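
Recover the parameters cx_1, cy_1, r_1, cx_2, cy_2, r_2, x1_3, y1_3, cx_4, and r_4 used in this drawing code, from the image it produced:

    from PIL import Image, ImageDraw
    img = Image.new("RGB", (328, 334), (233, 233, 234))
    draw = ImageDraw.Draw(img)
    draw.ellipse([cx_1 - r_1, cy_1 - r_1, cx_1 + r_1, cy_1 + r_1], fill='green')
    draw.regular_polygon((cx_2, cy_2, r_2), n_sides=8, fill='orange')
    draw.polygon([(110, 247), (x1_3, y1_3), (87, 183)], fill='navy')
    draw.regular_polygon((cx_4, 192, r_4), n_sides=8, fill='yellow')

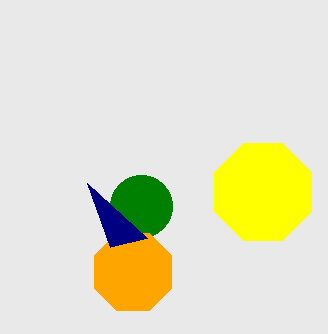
cx_1 = 141, cy_1 = 206, r_1 = 31, cx_2 = 133, cy_2 = 272, r_2 = 42, x1_3 = 147, y1_3 = 238, cx_4 = 263, r_4 = 52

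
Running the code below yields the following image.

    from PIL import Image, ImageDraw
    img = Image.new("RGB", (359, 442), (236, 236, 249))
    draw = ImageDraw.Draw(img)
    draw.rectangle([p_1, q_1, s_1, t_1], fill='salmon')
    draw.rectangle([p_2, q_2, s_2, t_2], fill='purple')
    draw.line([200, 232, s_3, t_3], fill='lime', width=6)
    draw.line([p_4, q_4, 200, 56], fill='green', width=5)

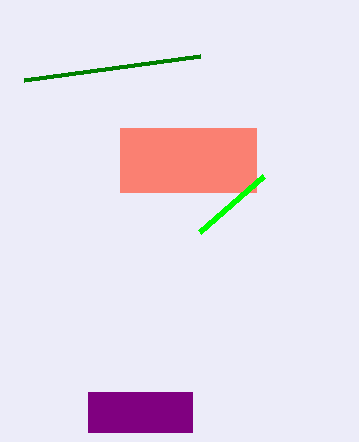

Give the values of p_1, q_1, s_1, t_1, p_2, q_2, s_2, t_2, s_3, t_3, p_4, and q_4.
p_1 = 120; q_1 = 128; s_1 = 256; t_1 = 192; p_2 = 88; q_2 = 392; s_2 = 192; t_2 = 432; s_3 = 264; t_3 = 176; p_4 = 24; q_4 = 80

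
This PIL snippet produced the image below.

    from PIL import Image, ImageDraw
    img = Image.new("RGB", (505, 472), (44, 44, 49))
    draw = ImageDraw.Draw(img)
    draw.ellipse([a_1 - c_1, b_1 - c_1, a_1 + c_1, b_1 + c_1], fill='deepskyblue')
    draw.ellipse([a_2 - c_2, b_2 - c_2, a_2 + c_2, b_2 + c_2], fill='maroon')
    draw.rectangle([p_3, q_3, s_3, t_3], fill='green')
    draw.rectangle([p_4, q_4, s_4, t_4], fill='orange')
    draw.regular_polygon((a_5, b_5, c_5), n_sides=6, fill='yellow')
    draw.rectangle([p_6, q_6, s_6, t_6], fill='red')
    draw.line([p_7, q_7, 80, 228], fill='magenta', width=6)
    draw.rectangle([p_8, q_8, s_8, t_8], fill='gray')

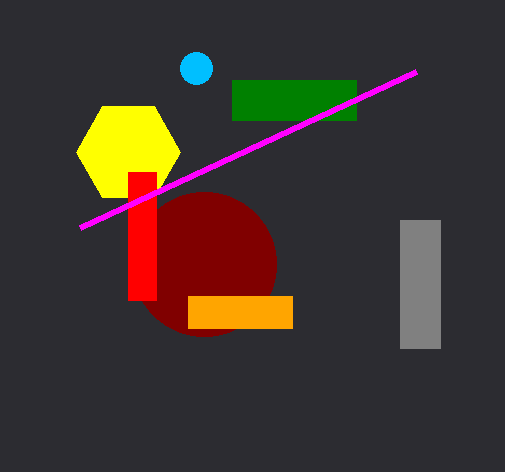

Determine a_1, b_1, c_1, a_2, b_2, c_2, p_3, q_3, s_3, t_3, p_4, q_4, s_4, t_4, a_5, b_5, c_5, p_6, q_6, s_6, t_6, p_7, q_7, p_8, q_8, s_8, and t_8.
a_1 = 196, b_1 = 68, c_1 = 16, a_2 = 204, b_2 = 264, c_2 = 72, p_3 = 232, q_3 = 80, s_3 = 356, t_3 = 120, p_4 = 188, q_4 = 296, s_4 = 292, t_4 = 328, a_5 = 128, b_5 = 152, c_5 = 52, p_6 = 128, q_6 = 172, s_6 = 156, t_6 = 300, p_7 = 416, q_7 = 72, p_8 = 400, q_8 = 220, s_8 = 440, t_8 = 348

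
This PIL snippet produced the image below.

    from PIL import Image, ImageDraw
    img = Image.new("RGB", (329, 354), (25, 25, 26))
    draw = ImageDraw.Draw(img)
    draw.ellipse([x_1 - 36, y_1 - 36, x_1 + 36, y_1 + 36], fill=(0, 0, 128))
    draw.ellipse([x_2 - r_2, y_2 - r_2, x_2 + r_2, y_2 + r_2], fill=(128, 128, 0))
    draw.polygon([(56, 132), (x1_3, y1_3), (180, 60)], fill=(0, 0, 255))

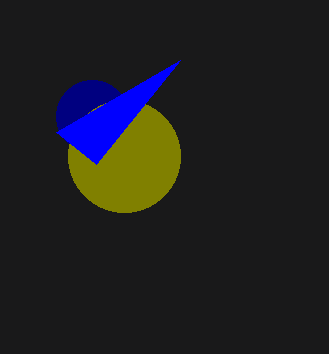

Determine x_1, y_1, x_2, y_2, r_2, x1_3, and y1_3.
x_1 = 92
y_1 = 116
x_2 = 124
y_2 = 156
r_2 = 56
x1_3 = 96
y1_3 = 164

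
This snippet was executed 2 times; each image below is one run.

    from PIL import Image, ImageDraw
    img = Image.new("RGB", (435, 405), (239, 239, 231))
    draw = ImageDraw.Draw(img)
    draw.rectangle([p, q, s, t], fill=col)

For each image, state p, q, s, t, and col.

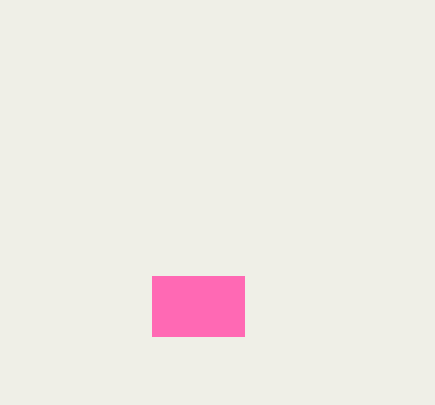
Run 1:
p = 152, q = 276, s = 244, t = 336, col = 'hotpink'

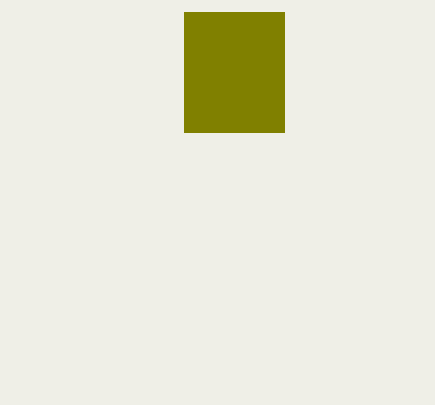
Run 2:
p = 184, q = 12, s = 284, t = 132, col = 'olive'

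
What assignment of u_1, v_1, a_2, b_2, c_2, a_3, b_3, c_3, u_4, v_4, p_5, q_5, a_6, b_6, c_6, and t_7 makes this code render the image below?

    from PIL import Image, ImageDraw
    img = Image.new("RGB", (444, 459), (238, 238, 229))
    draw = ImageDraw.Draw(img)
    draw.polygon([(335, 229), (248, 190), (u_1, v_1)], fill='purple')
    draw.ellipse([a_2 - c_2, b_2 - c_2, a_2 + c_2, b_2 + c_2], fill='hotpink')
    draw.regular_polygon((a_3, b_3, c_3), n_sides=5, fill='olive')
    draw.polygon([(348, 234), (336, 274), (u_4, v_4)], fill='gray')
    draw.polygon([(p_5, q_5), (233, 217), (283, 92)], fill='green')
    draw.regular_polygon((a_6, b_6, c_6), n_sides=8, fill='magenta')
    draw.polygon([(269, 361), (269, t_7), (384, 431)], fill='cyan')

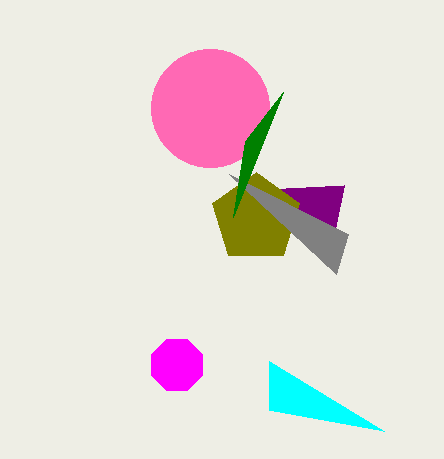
u_1 = 344
v_1 = 185
a_2 = 210
b_2 = 108
c_2 = 59
a_3 = 256
b_3 = 218
c_3 = 46
u_4 = 229
v_4 = 174
p_5 = 245
q_5 = 141
a_6 = 177
b_6 = 365
c_6 = 28
t_7 = 410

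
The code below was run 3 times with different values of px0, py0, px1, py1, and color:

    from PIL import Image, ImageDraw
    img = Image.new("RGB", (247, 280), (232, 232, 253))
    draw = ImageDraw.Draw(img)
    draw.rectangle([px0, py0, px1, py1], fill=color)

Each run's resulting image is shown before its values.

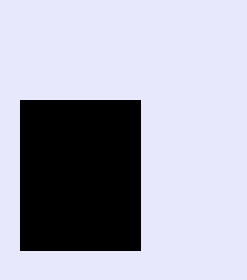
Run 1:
px0 = 20
py0 = 100
px1 = 140
py1 = 250
color = 'black'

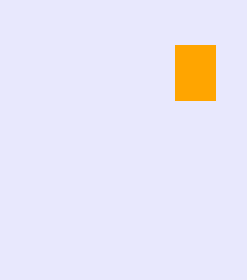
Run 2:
px0 = 175; py0 = 45; px1 = 215; py1 = 100; color = 'orange'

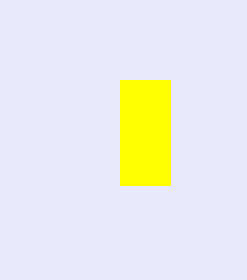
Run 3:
px0 = 120
py0 = 80
px1 = 170
py1 = 185
color = 'yellow'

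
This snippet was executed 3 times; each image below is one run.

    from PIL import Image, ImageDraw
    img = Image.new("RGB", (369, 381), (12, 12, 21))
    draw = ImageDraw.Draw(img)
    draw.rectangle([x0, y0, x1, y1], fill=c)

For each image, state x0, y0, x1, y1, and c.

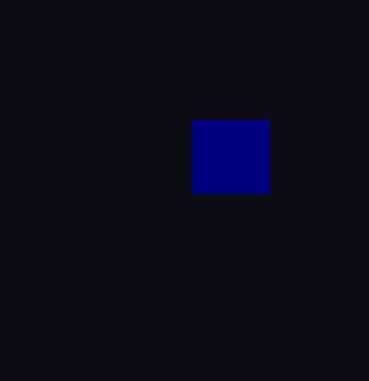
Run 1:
x0 = 192, y0 = 120, x1 = 268, y1 = 192, c = 'navy'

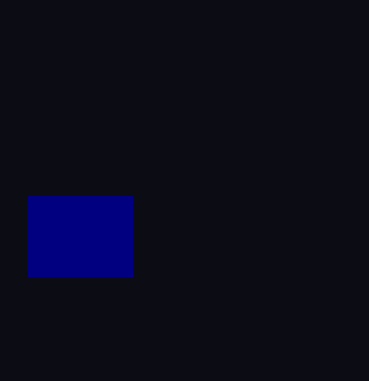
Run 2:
x0 = 28
y0 = 196
x1 = 132
y1 = 276
c = 'navy'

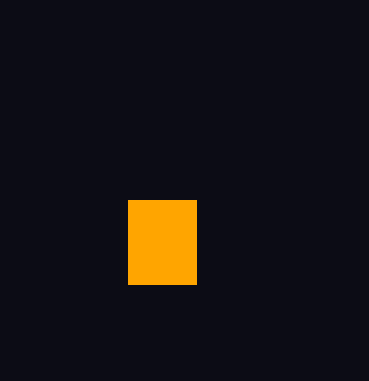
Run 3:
x0 = 128; y0 = 200; x1 = 196; y1 = 284; c = 'orange'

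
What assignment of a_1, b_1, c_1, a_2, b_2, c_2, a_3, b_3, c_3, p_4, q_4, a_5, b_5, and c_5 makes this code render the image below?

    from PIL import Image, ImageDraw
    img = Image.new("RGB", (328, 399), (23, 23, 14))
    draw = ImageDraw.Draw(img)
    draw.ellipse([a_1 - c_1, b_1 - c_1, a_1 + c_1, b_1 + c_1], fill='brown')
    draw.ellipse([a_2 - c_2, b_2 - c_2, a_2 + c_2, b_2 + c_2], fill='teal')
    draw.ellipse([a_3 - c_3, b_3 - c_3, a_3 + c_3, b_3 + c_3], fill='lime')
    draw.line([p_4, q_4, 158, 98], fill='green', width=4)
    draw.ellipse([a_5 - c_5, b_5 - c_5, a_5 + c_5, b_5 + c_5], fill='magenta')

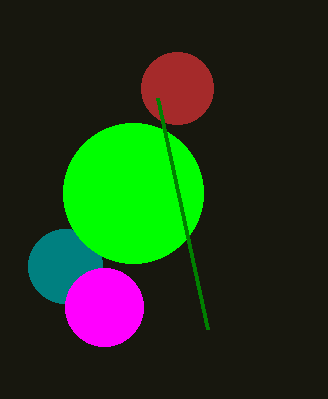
a_1 = 177
b_1 = 88
c_1 = 36
a_2 = 65
b_2 = 266
c_2 = 37
a_3 = 133
b_3 = 193
c_3 = 70
p_4 = 208
q_4 = 329
a_5 = 104
b_5 = 307
c_5 = 39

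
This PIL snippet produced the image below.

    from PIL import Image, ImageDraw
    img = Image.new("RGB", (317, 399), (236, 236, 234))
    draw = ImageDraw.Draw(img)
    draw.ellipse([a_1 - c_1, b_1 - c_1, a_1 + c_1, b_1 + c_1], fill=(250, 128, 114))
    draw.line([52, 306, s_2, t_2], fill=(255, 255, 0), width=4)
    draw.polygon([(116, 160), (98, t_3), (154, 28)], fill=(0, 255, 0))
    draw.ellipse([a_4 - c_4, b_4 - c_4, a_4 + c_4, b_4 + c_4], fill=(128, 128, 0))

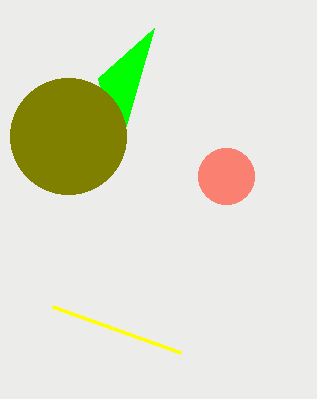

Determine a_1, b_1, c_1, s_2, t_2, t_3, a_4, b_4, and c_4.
a_1 = 226, b_1 = 176, c_1 = 28, s_2 = 180, t_2 = 352, t_3 = 78, a_4 = 68, b_4 = 136, c_4 = 58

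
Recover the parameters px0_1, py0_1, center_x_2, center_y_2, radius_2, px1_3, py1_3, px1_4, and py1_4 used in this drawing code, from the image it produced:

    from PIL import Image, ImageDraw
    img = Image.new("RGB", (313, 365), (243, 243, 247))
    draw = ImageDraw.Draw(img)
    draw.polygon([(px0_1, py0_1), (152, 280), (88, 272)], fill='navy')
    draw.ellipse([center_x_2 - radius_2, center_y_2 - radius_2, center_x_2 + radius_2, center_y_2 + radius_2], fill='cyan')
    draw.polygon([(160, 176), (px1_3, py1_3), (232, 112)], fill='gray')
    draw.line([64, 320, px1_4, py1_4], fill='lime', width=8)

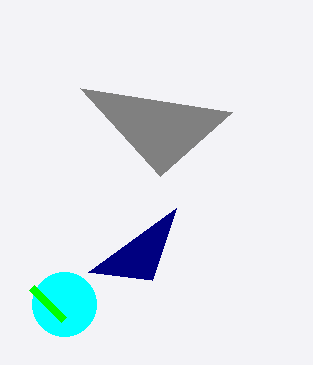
px0_1 = 176; py0_1 = 208; center_x_2 = 64; center_y_2 = 304; radius_2 = 32; px1_3 = 80; py1_3 = 88; px1_4 = 32; py1_4 = 288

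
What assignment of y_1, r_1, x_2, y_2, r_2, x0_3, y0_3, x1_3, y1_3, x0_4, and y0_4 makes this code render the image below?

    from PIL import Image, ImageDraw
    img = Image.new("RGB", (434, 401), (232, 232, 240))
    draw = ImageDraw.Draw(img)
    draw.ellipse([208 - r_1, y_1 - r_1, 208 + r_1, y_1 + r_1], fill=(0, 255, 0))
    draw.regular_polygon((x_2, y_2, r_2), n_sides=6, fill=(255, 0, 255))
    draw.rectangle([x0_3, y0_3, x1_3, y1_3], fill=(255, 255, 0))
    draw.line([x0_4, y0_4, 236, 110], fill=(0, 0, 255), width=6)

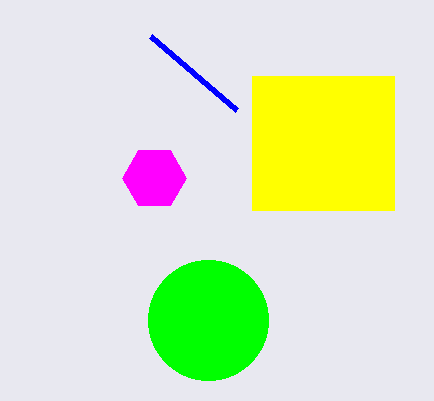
y_1 = 320; r_1 = 60; x_2 = 154; y_2 = 178; r_2 = 32; x0_3 = 252; y0_3 = 76; x1_3 = 394; y1_3 = 210; x0_4 = 150; y0_4 = 36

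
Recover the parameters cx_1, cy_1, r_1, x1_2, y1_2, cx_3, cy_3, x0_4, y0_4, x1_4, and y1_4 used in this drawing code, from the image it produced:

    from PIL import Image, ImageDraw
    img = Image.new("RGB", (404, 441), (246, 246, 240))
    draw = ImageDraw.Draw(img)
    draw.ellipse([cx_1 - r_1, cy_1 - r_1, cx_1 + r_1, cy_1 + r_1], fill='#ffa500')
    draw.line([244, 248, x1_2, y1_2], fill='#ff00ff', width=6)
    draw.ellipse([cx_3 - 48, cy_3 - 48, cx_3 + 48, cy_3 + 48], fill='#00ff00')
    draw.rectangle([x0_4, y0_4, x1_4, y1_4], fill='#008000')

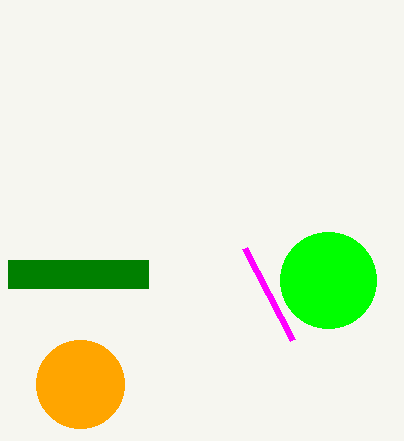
cx_1 = 80; cy_1 = 384; r_1 = 44; x1_2 = 292; y1_2 = 340; cx_3 = 328; cy_3 = 280; x0_4 = 8; y0_4 = 260; x1_4 = 148; y1_4 = 288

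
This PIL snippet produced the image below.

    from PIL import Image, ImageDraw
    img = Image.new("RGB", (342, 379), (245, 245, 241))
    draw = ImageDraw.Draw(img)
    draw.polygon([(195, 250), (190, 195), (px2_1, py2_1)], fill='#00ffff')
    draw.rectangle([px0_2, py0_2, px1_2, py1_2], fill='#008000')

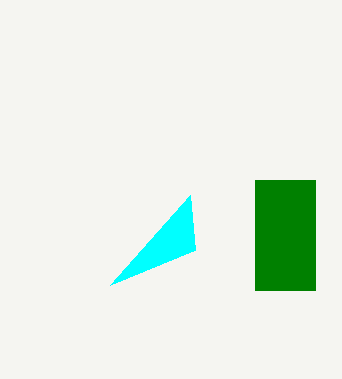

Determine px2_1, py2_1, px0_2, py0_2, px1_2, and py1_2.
px2_1 = 110; py2_1 = 285; px0_2 = 255; py0_2 = 180; px1_2 = 315; py1_2 = 290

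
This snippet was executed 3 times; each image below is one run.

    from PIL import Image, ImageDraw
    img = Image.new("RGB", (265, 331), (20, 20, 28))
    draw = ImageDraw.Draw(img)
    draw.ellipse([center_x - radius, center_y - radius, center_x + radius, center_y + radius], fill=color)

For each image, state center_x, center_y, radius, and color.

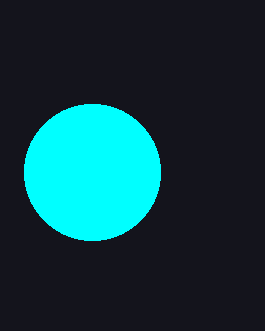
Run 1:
center_x = 92; center_y = 172; radius = 68; color = 'cyan'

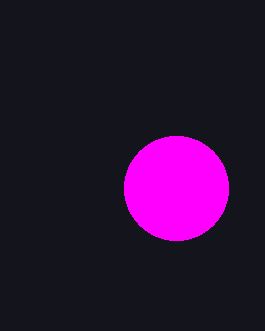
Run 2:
center_x = 176, center_y = 188, radius = 52, color = 'magenta'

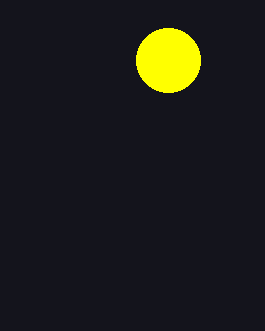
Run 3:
center_x = 168, center_y = 60, radius = 32, color = 'yellow'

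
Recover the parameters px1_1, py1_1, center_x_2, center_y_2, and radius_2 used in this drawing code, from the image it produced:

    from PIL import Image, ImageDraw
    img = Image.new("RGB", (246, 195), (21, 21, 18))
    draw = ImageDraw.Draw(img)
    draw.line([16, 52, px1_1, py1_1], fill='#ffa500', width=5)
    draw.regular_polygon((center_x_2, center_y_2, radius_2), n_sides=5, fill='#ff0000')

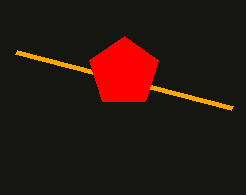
px1_1 = 232
py1_1 = 108
center_x_2 = 124
center_y_2 = 72
radius_2 = 36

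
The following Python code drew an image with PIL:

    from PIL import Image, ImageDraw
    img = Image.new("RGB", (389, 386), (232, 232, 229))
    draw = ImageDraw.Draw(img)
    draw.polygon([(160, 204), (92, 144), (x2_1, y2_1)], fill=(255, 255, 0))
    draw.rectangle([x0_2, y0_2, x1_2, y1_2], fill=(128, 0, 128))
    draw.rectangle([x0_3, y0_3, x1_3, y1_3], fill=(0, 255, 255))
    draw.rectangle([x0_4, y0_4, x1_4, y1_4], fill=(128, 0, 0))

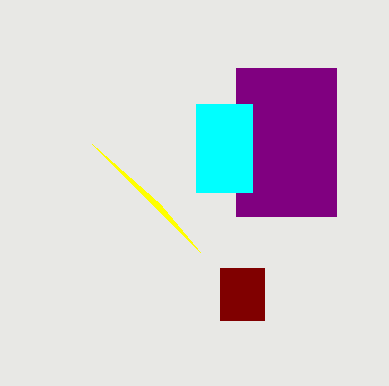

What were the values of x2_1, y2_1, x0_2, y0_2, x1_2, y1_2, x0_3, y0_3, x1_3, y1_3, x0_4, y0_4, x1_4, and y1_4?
x2_1 = 200; y2_1 = 252; x0_2 = 236; y0_2 = 68; x1_2 = 336; y1_2 = 216; x0_3 = 196; y0_3 = 104; x1_3 = 252; y1_3 = 192; x0_4 = 220; y0_4 = 268; x1_4 = 264; y1_4 = 320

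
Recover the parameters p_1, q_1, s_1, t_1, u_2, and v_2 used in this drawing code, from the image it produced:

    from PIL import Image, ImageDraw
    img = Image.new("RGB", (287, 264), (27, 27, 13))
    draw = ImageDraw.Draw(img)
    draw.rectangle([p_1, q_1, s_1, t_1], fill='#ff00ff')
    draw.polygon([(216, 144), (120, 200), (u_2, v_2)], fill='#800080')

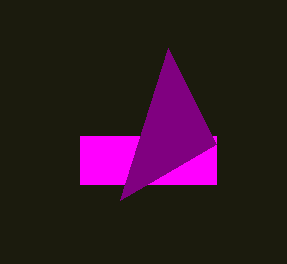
p_1 = 80, q_1 = 136, s_1 = 216, t_1 = 184, u_2 = 168, v_2 = 48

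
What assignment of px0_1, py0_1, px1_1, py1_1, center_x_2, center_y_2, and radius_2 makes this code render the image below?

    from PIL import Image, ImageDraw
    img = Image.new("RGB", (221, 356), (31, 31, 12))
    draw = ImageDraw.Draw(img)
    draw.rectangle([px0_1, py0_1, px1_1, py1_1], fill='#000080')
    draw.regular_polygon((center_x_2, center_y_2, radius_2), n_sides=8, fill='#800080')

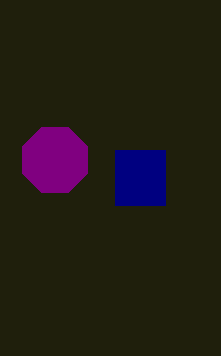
px0_1 = 115, py0_1 = 150, px1_1 = 165, py1_1 = 205, center_x_2 = 55, center_y_2 = 160, radius_2 = 35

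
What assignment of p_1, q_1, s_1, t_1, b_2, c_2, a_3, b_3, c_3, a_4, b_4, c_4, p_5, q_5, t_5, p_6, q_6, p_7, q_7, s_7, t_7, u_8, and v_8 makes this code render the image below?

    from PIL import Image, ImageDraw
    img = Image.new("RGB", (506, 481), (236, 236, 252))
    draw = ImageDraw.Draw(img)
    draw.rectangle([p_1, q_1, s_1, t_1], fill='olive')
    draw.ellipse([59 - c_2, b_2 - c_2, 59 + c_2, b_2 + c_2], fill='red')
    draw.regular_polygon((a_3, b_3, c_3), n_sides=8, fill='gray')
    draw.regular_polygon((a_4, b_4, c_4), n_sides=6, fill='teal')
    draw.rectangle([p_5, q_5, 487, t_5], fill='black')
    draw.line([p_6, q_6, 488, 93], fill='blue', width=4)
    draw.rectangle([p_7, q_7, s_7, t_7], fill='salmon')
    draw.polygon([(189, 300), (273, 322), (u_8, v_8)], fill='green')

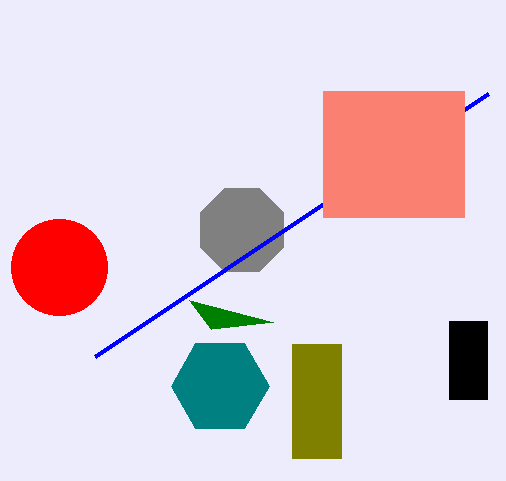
p_1 = 292, q_1 = 344, s_1 = 341, t_1 = 458, b_2 = 267, c_2 = 48, a_3 = 242, b_3 = 230, c_3 = 45, a_4 = 220, b_4 = 386, c_4 = 49, p_5 = 449, q_5 = 321, t_5 = 399, p_6 = 95, q_6 = 356, p_7 = 323, q_7 = 91, s_7 = 464, t_7 = 217, u_8 = 211, v_8 = 329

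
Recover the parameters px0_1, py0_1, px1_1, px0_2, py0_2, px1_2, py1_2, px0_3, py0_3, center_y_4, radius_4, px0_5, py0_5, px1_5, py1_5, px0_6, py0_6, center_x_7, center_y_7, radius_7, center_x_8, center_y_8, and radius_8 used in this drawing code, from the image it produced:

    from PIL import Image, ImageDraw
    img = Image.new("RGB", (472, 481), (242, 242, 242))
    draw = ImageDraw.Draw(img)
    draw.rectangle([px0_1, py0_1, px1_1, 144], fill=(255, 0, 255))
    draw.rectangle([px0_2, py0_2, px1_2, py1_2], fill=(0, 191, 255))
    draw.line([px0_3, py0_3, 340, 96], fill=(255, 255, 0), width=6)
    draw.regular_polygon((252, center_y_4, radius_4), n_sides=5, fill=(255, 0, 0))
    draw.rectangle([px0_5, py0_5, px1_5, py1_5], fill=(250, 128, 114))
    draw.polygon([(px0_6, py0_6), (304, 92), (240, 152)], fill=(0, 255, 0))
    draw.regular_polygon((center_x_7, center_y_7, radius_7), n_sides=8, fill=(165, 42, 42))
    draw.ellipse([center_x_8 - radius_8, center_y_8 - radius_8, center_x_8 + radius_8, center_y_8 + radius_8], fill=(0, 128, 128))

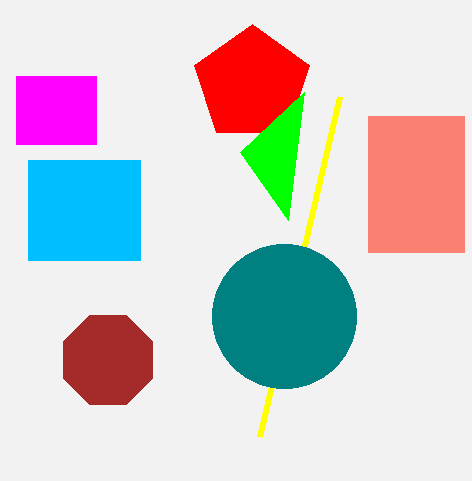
px0_1 = 16
py0_1 = 76
px1_1 = 96
px0_2 = 28
py0_2 = 160
px1_2 = 140
py1_2 = 260
px0_3 = 260
py0_3 = 436
center_y_4 = 84
radius_4 = 60
px0_5 = 368
py0_5 = 116
px1_5 = 464
py1_5 = 252
px0_6 = 288
py0_6 = 220
center_x_7 = 108
center_y_7 = 360
radius_7 = 48
center_x_8 = 284
center_y_8 = 316
radius_8 = 72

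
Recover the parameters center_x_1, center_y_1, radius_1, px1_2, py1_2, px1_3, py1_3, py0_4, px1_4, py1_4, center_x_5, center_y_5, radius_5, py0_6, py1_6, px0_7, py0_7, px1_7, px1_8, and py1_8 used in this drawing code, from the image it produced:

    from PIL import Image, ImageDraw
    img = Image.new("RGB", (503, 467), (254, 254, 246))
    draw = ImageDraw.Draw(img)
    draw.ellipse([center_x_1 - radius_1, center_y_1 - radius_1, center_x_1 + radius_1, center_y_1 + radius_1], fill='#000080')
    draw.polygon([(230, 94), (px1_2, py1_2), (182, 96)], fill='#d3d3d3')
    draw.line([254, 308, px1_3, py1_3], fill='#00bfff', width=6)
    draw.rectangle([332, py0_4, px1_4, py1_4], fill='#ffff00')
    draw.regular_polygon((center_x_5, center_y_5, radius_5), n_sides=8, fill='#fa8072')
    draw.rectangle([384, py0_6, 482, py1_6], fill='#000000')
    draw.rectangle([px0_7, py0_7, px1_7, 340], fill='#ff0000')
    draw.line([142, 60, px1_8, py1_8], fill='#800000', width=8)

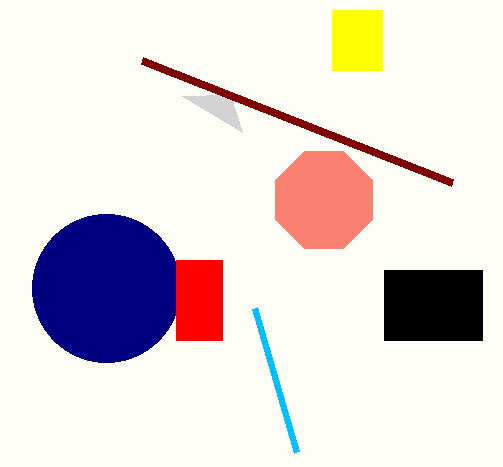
center_x_1 = 106; center_y_1 = 288; radius_1 = 74; px1_2 = 242; py1_2 = 132; px1_3 = 296; py1_3 = 452; py0_4 = 10; px1_4 = 382; py1_4 = 70; center_x_5 = 324; center_y_5 = 200; radius_5 = 52; py0_6 = 270; py1_6 = 340; px0_7 = 176; py0_7 = 260; px1_7 = 222; px1_8 = 452; py1_8 = 182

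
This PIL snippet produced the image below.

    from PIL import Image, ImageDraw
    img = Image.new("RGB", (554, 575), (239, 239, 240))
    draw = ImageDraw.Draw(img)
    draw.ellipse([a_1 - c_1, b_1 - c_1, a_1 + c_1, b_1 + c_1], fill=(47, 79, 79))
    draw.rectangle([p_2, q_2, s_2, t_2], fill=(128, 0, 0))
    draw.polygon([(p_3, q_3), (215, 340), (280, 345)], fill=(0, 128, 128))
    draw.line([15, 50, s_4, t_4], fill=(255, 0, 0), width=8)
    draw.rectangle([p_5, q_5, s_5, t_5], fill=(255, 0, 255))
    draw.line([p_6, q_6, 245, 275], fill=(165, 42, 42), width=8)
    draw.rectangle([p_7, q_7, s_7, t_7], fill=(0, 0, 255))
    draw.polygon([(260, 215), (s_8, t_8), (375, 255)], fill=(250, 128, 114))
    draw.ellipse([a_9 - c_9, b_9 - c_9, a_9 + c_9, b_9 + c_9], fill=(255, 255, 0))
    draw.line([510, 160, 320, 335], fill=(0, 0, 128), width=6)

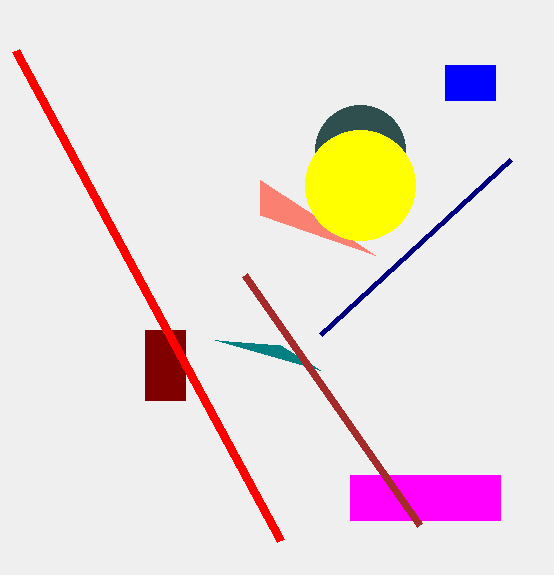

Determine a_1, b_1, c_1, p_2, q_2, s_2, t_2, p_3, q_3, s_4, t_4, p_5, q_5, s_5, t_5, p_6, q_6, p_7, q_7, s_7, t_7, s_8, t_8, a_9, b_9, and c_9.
a_1 = 360; b_1 = 150; c_1 = 45; p_2 = 145; q_2 = 330; s_2 = 185; t_2 = 400; p_3 = 320; q_3 = 370; s_4 = 280; t_4 = 540; p_5 = 350; q_5 = 475; s_5 = 500; t_5 = 520; p_6 = 420; q_6 = 525; p_7 = 445; q_7 = 65; s_7 = 495; t_7 = 100; s_8 = 260; t_8 = 180; a_9 = 360; b_9 = 185; c_9 = 55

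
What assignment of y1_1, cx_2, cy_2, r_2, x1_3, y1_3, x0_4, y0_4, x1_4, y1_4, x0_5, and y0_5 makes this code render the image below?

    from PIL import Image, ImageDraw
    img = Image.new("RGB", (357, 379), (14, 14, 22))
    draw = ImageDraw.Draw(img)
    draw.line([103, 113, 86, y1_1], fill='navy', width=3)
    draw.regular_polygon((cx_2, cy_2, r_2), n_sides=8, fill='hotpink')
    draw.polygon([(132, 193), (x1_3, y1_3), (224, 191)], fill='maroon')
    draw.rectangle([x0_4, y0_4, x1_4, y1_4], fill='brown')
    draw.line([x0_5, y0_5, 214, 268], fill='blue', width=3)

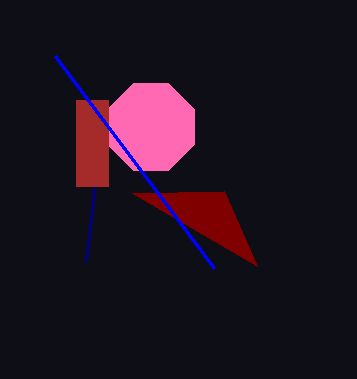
y1_1 = 261; cx_2 = 151; cy_2 = 127; r_2 = 47; x1_3 = 257; y1_3 = 266; x0_4 = 76; y0_4 = 100; x1_4 = 108; y1_4 = 186; x0_5 = 55; y0_5 = 56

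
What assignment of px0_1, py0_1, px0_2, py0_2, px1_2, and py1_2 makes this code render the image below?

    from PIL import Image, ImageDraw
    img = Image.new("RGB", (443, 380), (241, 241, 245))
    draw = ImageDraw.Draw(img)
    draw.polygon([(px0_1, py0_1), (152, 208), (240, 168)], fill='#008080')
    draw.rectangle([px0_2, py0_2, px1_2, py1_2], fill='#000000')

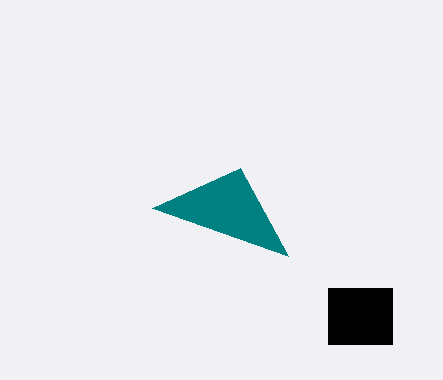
px0_1 = 288; py0_1 = 256; px0_2 = 328; py0_2 = 288; px1_2 = 392; py1_2 = 344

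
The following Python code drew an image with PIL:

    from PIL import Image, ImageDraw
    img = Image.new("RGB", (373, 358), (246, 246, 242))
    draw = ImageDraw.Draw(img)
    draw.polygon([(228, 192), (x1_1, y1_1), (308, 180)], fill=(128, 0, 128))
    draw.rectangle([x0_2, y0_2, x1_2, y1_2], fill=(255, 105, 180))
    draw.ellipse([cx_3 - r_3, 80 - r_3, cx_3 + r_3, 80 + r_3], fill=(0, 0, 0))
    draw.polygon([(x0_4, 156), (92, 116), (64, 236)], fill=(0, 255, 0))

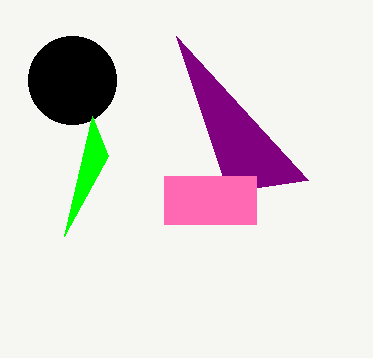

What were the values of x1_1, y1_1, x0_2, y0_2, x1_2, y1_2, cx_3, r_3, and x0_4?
x1_1 = 176
y1_1 = 36
x0_2 = 164
y0_2 = 176
x1_2 = 256
y1_2 = 224
cx_3 = 72
r_3 = 44
x0_4 = 108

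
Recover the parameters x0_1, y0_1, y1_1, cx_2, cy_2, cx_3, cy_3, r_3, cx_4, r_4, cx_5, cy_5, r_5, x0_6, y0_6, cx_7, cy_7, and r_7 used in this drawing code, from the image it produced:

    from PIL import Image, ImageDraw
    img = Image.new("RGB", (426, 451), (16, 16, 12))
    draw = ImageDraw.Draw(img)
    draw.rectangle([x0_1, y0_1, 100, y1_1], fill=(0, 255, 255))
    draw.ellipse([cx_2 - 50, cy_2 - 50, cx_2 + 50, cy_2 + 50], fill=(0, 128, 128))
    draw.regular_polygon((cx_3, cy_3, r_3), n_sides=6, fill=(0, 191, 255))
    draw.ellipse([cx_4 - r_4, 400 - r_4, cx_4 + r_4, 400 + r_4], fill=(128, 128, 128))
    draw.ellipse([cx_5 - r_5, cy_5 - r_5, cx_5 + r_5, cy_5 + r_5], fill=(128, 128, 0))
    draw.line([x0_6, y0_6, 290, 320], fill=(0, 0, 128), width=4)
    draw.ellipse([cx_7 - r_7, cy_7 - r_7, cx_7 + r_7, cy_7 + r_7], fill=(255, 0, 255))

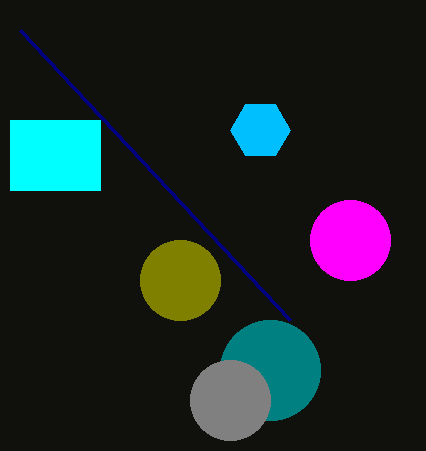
x0_1 = 10, y0_1 = 120, y1_1 = 190, cx_2 = 270, cy_2 = 370, cx_3 = 260, cy_3 = 130, r_3 = 30, cx_4 = 230, r_4 = 40, cx_5 = 180, cy_5 = 280, r_5 = 40, x0_6 = 20, y0_6 = 30, cx_7 = 350, cy_7 = 240, r_7 = 40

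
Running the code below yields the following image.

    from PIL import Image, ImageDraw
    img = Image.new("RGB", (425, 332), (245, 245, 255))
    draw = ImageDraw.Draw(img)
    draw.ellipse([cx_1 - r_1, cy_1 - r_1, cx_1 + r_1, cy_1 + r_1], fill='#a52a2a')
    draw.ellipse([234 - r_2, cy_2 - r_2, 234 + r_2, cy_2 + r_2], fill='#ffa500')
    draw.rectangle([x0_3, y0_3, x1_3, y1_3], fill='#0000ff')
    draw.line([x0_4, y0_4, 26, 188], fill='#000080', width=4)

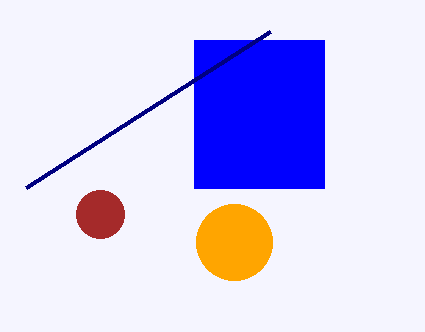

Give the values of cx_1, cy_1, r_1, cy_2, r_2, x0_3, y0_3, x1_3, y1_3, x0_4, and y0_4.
cx_1 = 100
cy_1 = 214
r_1 = 24
cy_2 = 242
r_2 = 38
x0_3 = 194
y0_3 = 40
x1_3 = 324
y1_3 = 188
x0_4 = 270
y0_4 = 32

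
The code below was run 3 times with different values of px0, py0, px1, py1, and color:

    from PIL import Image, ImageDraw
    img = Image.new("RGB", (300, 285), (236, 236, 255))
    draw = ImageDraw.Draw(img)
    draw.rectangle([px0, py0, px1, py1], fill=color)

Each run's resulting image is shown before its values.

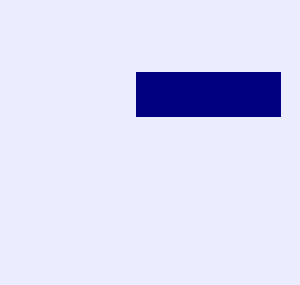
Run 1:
px0 = 136
py0 = 72
px1 = 280
py1 = 116
color = 'navy'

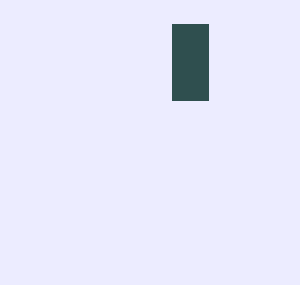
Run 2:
px0 = 172
py0 = 24
px1 = 208
py1 = 100
color = 'darkslategray'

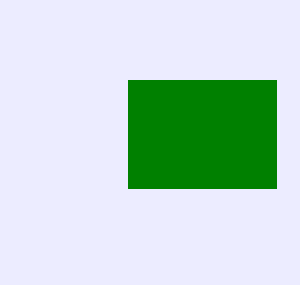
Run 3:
px0 = 128
py0 = 80
px1 = 276
py1 = 188
color = 'green'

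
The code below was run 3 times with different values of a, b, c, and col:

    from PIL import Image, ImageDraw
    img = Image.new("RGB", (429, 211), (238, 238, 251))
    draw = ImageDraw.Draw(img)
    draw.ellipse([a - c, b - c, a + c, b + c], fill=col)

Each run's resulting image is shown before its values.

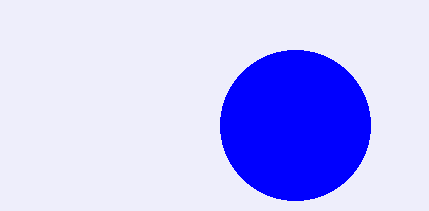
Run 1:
a = 295
b = 125
c = 75
col = 'blue'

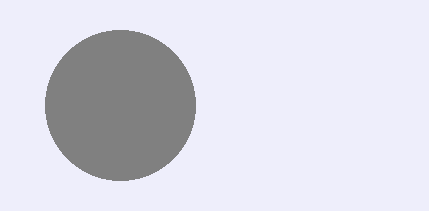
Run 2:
a = 120, b = 105, c = 75, col = 'gray'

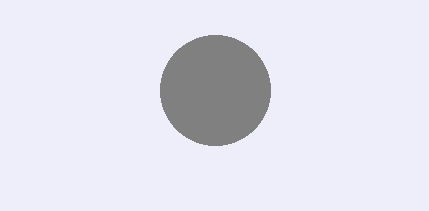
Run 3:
a = 215; b = 90; c = 55; col = 'gray'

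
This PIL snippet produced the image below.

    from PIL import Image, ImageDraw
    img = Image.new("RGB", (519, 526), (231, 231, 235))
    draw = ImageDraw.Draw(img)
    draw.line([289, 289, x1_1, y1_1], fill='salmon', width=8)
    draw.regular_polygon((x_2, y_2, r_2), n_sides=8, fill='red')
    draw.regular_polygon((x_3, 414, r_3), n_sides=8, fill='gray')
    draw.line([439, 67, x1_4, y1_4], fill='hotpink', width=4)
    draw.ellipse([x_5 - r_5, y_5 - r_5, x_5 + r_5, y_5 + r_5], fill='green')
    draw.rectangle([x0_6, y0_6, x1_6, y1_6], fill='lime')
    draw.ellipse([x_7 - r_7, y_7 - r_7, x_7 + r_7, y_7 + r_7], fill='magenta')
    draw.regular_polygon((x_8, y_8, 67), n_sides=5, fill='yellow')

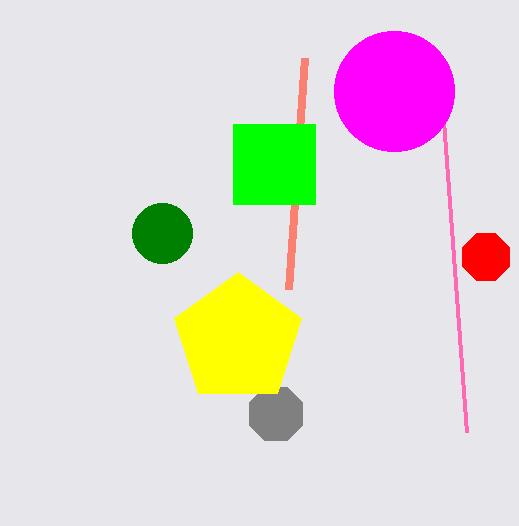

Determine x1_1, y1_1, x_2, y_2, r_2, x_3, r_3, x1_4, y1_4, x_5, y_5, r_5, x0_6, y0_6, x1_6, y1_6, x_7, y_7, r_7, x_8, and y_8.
x1_1 = 305; y1_1 = 58; x_2 = 486; y_2 = 257; r_2 = 25; x_3 = 276; r_3 = 29; x1_4 = 466; y1_4 = 432; x_5 = 162; y_5 = 233; r_5 = 30; x0_6 = 233; y0_6 = 124; x1_6 = 315; y1_6 = 204; x_7 = 394; y_7 = 91; r_7 = 60; x_8 = 238; y_8 = 339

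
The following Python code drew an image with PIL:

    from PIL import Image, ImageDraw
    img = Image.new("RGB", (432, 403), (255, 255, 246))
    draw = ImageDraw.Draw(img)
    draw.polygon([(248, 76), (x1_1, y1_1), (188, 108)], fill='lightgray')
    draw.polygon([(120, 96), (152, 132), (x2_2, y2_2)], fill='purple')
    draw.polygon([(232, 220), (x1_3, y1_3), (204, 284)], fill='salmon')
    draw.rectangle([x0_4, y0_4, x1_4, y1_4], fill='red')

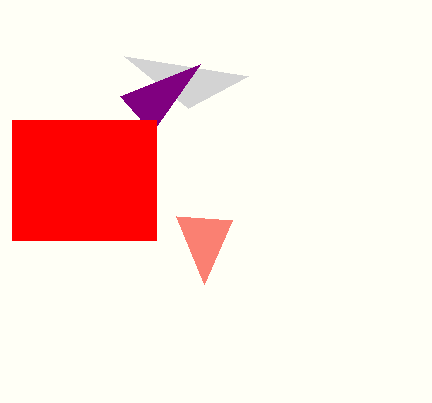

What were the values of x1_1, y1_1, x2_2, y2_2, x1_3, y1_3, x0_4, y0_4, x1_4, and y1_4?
x1_1 = 124
y1_1 = 56
x2_2 = 200
y2_2 = 64
x1_3 = 176
y1_3 = 216
x0_4 = 12
y0_4 = 120
x1_4 = 156
y1_4 = 240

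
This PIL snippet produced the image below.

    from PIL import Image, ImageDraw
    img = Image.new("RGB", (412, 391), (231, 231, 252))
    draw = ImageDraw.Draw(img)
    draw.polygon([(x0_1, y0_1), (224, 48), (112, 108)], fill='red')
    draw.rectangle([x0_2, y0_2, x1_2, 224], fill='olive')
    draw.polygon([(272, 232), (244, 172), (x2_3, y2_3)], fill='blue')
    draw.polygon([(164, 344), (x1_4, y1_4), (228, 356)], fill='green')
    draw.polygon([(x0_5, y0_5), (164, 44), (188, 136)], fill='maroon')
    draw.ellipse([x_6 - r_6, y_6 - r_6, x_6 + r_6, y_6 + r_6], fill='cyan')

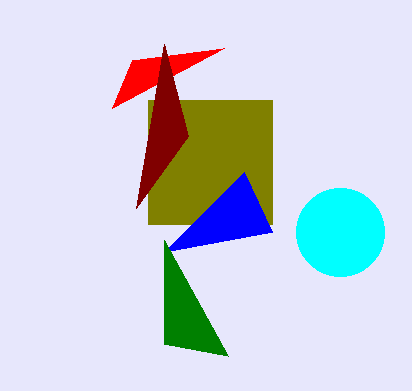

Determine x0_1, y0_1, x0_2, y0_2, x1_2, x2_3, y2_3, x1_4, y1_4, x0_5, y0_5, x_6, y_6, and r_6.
x0_1 = 132
y0_1 = 60
x0_2 = 148
y0_2 = 100
x1_2 = 272
x2_3 = 164
y2_3 = 252
x1_4 = 164
y1_4 = 240
x0_5 = 136
y0_5 = 208
x_6 = 340
y_6 = 232
r_6 = 44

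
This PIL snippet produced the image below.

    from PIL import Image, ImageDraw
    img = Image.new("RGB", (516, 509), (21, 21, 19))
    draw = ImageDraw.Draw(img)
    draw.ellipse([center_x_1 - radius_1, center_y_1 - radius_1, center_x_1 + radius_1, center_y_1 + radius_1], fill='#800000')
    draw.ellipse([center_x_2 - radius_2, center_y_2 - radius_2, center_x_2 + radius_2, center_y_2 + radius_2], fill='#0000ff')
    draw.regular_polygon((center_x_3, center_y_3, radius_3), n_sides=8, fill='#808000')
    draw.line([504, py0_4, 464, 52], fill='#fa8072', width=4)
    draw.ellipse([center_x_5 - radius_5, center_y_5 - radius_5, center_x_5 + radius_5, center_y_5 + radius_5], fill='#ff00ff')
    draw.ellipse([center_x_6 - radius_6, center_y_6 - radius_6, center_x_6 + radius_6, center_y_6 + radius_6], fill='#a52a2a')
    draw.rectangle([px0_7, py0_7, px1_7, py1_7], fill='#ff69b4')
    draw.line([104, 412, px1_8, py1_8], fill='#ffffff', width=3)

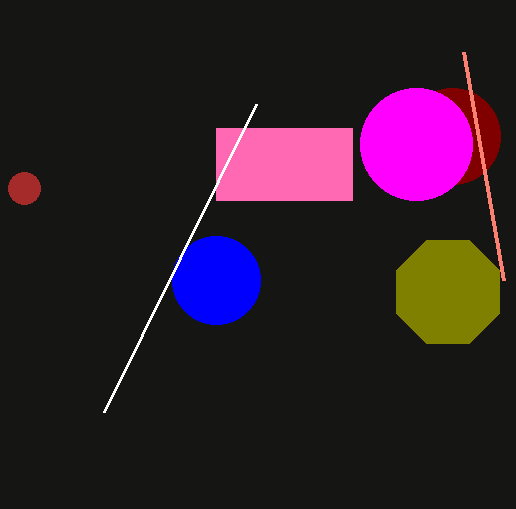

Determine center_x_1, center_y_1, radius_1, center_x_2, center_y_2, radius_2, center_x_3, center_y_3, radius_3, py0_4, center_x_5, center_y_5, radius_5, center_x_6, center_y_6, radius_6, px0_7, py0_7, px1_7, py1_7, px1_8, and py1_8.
center_x_1 = 452, center_y_1 = 136, radius_1 = 48, center_x_2 = 216, center_y_2 = 280, radius_2 = 44, center_x_3 = 448, center_y_3 = 292, radius_3 = 56, py0_4 = 280, center_x_5 = 416, center_y_5 = 144, radius_5 = 56, center_x_6 = 24, center_y_6 = 188, radius_6 = 16, px0_7 = 216, py0_7 = 128, px1_7 = 352, py1_7 = 200, px1_8 = 256, py1_8 = 104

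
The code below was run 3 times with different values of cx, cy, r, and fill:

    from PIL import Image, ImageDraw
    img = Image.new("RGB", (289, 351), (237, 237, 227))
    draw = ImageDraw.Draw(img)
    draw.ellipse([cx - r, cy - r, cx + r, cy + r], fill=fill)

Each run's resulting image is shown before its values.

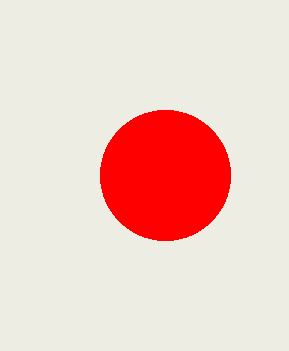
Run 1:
cx = 165; cy = 175; r = 65; fill = 'red'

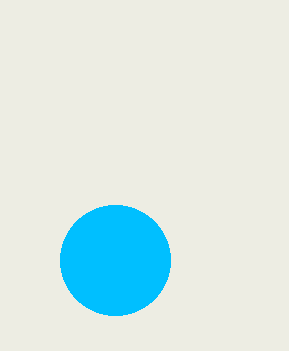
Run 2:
cx = 115, cy = 260, r = 55, fill = 'deepskyblue'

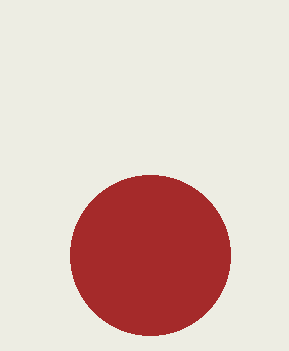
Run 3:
cx = 150
cy = 255
r = 80
fill = 'brown'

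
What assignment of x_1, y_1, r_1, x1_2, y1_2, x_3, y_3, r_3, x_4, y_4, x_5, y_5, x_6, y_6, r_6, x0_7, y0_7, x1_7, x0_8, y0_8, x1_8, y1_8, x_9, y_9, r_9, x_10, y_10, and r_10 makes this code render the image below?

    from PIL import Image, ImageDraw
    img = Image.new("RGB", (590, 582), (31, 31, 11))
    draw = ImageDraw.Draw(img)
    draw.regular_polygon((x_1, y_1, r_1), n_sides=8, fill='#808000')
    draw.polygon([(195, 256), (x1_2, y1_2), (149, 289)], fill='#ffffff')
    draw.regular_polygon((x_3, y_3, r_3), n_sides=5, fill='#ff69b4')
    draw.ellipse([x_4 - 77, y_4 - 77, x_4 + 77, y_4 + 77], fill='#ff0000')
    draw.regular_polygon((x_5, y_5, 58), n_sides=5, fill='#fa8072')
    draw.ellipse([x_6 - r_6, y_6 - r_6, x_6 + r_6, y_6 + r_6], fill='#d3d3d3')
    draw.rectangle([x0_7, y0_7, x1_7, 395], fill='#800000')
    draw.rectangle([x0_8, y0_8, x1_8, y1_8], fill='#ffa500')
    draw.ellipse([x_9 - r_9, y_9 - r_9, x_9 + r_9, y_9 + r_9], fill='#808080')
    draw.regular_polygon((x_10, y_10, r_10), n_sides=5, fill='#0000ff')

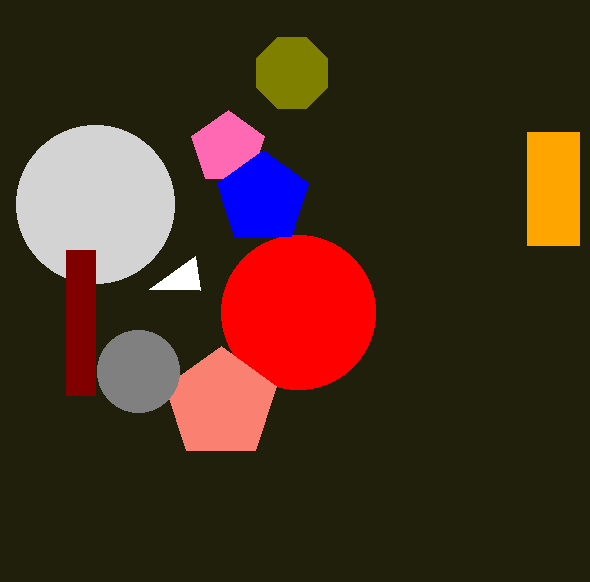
x_1 = 292
y_1 = 73
r_1 = 38
x1_2 = 200
y1_2 = 290
x_3 = 228
y_3 = 148
r_3 = 38
x_4 = 298
y_4 = 312
x_5 = 221
y_5 = 404
x_6 = 95
y_6 = 204
r_6 = 79
x0_7 = 66
y0_7 = 250
x1_7 = 95
x0_8 = 527
y0_8 = 132
x1_8 = 579
y1_8 = 245
x_9 = 138
y_9 = 371
r_9 = 41
x_10 = 263
y_10 = 198
r_10 = 48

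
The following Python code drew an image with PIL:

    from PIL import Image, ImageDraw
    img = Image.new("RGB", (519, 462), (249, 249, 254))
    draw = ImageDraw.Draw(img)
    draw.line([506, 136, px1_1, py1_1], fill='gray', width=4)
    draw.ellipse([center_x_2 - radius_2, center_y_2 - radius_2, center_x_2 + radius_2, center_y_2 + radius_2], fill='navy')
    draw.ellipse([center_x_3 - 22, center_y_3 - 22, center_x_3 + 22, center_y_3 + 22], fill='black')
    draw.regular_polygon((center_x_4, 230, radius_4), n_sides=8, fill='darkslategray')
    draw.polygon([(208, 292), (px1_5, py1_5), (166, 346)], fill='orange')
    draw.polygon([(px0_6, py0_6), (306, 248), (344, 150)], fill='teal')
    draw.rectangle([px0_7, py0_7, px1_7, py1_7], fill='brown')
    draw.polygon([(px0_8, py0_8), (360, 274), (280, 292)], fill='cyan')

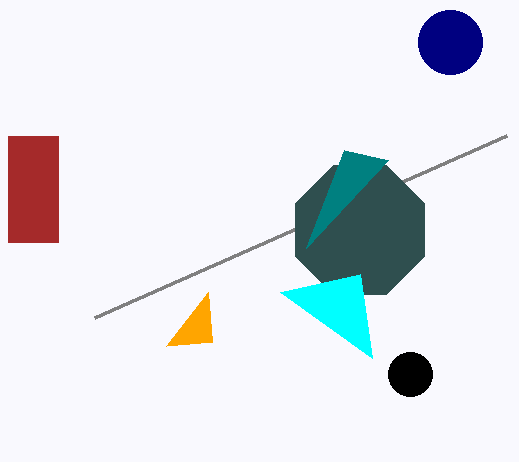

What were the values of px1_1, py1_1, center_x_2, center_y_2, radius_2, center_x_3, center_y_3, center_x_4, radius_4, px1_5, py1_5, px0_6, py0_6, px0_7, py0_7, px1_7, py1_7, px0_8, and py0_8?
px1_1 = 94
py1_1 = 318
center_x_2 = 450
center_y_2 = 42
radius_2 = 32
center_x_3 = 410
center_y_3 = 374
center_x_4 = 360
radius_4 = 70
px1_5 = 212
py1_5 = 342
px0_6 = 388
py0_6 = 160
px0_7 = 8
py0_7 = 136
px1_7 = 58
py1_7 = 242
px0_8 = 372
py0_8 = 358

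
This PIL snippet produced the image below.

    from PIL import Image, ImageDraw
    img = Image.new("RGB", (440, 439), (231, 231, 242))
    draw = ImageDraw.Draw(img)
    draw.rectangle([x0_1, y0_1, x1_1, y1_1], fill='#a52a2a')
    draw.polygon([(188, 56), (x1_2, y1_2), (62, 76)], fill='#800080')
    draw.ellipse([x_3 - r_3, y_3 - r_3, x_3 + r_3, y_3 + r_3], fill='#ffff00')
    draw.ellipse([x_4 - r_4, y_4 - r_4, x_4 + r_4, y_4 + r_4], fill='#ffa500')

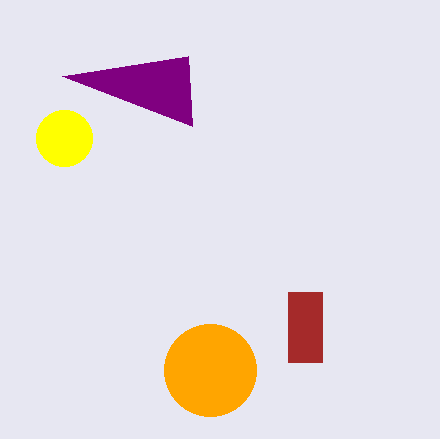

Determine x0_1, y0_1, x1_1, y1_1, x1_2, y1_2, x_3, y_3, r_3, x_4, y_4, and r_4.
x0_1 = 288; y0_1 = 292; x1_1 = 322; y1_1 = 362; x1_2 = 192; y1_2 = 126; x_3 = 64; y_3 = 138; r_3 = 28; x_4 = 210; y_4 = 370; r_4 = 46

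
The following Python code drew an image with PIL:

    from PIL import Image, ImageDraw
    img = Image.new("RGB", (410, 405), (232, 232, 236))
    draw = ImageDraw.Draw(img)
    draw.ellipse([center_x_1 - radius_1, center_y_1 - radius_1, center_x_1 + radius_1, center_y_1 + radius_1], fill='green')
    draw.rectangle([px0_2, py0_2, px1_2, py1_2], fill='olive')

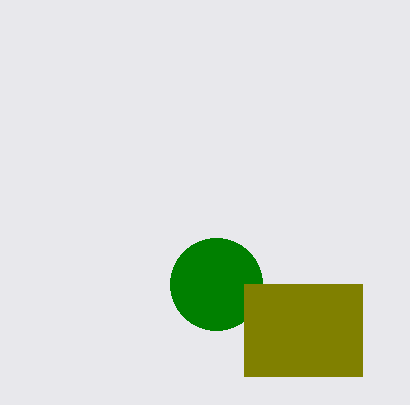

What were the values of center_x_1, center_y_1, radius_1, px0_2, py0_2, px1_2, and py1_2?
center_x_1 = 216; center_y_1 = 284; radius_1 = 46; px0_2 = 244; py0_2 = 284; px1_2 = 362; py1_2 = 376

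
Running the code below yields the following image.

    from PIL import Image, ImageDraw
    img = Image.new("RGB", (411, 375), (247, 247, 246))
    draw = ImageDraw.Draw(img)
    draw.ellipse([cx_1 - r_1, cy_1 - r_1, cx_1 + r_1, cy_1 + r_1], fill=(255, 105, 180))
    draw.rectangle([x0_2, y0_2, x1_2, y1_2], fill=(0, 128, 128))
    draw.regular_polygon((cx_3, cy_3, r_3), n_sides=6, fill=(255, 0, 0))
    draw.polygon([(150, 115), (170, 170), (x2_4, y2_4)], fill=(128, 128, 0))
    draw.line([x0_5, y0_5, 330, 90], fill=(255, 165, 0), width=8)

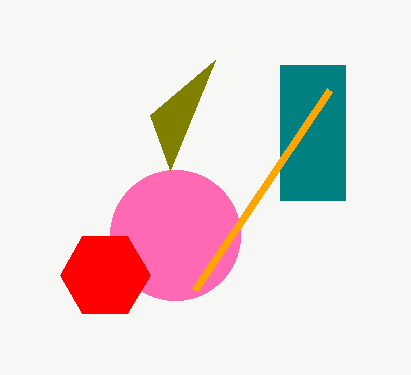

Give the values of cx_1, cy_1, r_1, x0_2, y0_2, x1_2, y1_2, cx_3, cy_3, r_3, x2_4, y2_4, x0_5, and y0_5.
cx_1 = 175, cy_1 = 235, r_1 = 65, x0_2 = 280, y0_2 = 65, x1_2 = 345, y1_2 = 200, cx_3 = 105, cy_3 = 275, r_3 = 45, x2_4 = 215, y2_4 = 60, x0_5 = 195, y0_5 = 290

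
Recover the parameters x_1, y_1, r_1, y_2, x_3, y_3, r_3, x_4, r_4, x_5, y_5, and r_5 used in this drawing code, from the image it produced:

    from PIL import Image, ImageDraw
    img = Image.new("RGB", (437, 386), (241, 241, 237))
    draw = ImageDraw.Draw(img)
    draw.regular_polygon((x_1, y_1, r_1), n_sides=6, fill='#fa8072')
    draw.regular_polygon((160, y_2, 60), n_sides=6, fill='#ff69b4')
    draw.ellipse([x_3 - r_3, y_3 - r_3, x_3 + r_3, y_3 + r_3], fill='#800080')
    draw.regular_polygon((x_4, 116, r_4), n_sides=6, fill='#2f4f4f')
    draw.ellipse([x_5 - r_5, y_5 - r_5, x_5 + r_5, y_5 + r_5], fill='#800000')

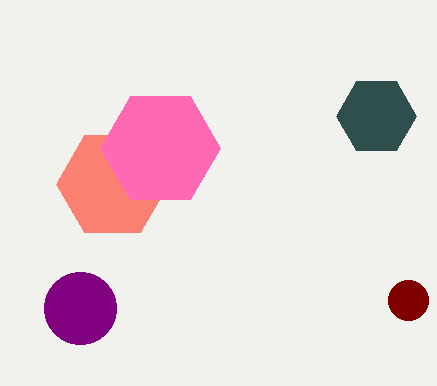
x_1 = 112
y_1 = 184
r_1 = 56
y_2 = 148
x_3 = 80
y_3 = 308
r_3 = 36
x_4 = 376
r_4 = 40
x_5 = 408
y_5 = 300
r_5 = 20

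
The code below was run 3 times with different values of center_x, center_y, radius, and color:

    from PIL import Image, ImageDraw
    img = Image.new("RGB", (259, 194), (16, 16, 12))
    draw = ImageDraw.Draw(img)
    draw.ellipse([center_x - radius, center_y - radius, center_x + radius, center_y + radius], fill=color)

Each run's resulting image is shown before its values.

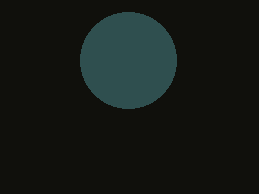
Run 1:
center_x = 128
center_y = 60
radius = 48
color = 'darkslategray'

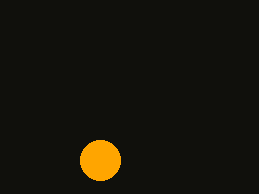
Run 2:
center_x = 100
center_y = 160
radius = 20
color = 'orange'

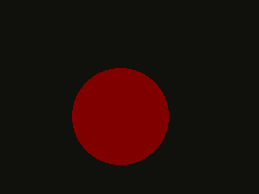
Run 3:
center_x = 120; center_y = 116; radius = 48; color = 'maroon'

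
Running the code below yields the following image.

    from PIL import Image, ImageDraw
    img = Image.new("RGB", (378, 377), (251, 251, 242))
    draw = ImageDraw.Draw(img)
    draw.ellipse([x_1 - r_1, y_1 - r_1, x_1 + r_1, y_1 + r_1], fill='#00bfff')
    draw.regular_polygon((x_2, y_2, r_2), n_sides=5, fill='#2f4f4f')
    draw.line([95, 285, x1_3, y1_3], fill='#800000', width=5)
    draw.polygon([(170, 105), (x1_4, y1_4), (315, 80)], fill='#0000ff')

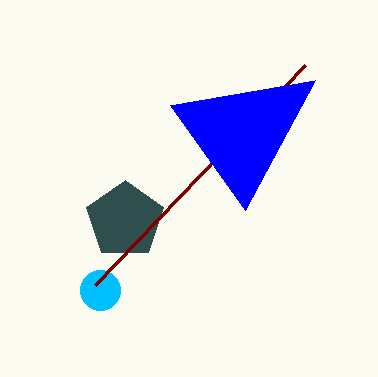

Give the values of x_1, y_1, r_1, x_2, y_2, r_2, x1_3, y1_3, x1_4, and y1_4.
x_1 = 100
y_1 = 290
r_1 = 20
x_2 = 125
y_2 = 220
r_2 = 40
x1_3 = 305
y1_3 = 65
x1_4 = 245
y1_4 = 210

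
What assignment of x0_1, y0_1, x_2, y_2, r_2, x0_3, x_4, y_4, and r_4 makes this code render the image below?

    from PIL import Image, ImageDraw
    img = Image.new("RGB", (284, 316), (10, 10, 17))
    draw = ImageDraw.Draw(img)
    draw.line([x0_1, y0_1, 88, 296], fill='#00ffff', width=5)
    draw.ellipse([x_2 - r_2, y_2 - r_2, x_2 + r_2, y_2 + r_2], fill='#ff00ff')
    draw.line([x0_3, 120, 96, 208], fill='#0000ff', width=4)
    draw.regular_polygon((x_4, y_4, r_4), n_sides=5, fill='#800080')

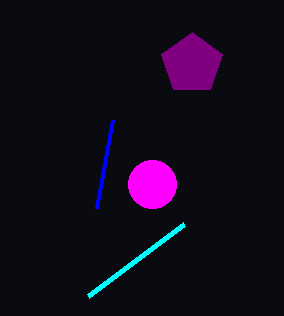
x0_1 = 184, y0_1 = 224, x_2 = 152, y_2 = 184, r_2 = 24, x0_3 = 112, x_4 = 192, y_4 = 64, r_4 = 32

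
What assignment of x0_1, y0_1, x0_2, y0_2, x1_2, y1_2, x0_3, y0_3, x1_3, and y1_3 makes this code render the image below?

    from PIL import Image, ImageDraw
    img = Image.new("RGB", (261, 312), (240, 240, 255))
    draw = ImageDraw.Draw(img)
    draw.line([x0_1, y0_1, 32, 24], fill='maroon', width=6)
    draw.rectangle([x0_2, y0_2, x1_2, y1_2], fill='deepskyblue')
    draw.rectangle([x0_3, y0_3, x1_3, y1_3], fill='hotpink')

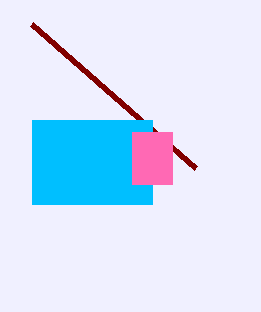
x0_1 = 196, y0_1 = 168, x0_2 = 32, y0_2 = 120, x1_2 = 152, y1_2 = 204, x0_3 = 132, y0_3 = 132, x1_3 = 172, y1_3 = 184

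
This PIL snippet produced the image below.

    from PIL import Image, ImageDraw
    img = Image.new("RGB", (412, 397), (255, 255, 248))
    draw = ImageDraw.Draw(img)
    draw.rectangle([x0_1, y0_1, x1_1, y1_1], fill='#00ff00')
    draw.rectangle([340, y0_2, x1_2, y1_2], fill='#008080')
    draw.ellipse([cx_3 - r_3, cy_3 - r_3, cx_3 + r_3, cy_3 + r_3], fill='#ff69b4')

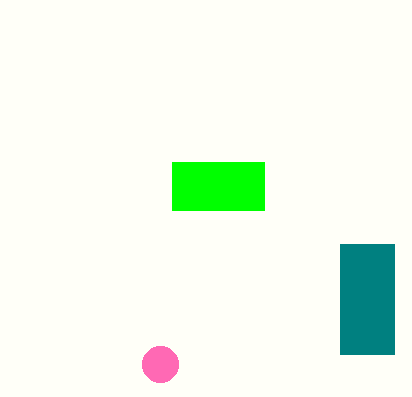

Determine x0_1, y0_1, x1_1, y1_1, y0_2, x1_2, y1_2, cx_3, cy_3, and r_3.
x0_1 = 172; y0_1 = 162; x1_1 = 264; y1_1 = 210; y0_2 = 244; x1_2 = 394; y1_2 = 354; cx_3 = 160; cy_3 = 364; r_3 = 18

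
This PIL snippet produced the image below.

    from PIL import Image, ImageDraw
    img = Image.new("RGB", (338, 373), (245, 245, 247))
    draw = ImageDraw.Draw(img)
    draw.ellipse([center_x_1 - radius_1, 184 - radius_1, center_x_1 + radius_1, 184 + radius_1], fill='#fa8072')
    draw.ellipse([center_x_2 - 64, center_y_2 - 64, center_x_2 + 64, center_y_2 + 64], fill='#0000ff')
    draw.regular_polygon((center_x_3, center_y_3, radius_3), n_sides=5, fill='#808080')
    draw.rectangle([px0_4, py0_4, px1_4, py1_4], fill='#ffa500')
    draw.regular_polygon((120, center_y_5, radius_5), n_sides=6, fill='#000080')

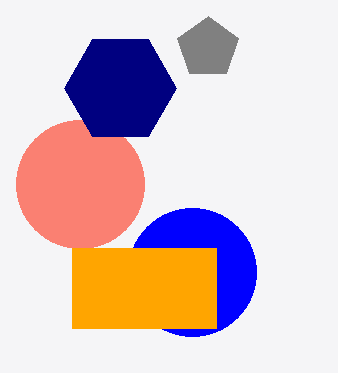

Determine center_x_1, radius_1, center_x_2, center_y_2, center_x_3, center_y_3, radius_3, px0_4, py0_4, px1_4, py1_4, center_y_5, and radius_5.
center_x_1 = 80, radius_1 = 64, center_x_2 = 192, center_y_2 = 272, center_x_3 = 208, center_y_3 = 48, radius_3 = 32, px0_4 = 72, py0_4 = 248, px1_4 = 216, py1_4 = 328, center_y_5 = 88, radius_5 = 56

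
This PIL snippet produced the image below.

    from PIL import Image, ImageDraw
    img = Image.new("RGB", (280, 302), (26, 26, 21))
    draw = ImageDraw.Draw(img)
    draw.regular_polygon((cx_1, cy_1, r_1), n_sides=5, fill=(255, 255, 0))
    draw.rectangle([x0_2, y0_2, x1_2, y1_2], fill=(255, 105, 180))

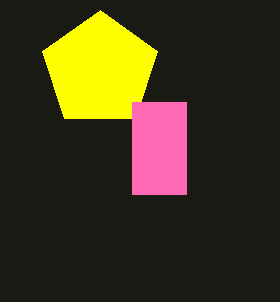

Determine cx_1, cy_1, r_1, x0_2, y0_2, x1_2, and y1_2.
cx_1 = 100; cy_1 = 70; r_1 = 60; x0_2 = 132; y0_2 = 102; x1_2 = 186; y1_2 = 194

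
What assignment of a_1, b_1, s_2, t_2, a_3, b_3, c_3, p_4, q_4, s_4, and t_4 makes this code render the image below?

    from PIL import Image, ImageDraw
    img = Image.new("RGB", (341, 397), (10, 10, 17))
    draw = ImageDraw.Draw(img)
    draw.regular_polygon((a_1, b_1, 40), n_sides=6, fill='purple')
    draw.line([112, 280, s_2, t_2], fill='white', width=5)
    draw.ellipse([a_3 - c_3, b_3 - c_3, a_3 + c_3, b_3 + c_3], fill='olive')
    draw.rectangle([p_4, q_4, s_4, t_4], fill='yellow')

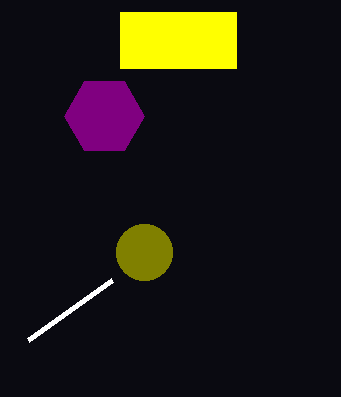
a_1 = 104
b_1 = 116
s_2 = 28
t_2 = 340
a_3 = 144
b_3 = 252
c_3 = 28
p_4 = 120
q_4 = 12
s_4 = 236
t_4 = 68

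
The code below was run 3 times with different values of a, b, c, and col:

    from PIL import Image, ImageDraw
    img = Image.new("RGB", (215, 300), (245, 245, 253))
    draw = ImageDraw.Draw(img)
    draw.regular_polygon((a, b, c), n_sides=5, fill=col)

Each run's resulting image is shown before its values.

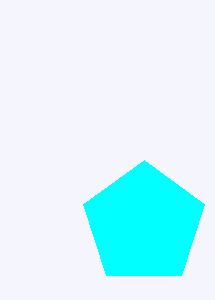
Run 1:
a = 144; b = 224; c = 64; col = 'cyan'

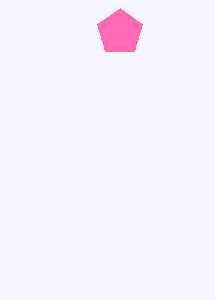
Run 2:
a = 120
b = 32
c = 24
col = 'hotpink'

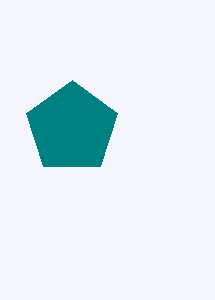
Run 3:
a = 72; b = 128; c = 48; col = 'teal'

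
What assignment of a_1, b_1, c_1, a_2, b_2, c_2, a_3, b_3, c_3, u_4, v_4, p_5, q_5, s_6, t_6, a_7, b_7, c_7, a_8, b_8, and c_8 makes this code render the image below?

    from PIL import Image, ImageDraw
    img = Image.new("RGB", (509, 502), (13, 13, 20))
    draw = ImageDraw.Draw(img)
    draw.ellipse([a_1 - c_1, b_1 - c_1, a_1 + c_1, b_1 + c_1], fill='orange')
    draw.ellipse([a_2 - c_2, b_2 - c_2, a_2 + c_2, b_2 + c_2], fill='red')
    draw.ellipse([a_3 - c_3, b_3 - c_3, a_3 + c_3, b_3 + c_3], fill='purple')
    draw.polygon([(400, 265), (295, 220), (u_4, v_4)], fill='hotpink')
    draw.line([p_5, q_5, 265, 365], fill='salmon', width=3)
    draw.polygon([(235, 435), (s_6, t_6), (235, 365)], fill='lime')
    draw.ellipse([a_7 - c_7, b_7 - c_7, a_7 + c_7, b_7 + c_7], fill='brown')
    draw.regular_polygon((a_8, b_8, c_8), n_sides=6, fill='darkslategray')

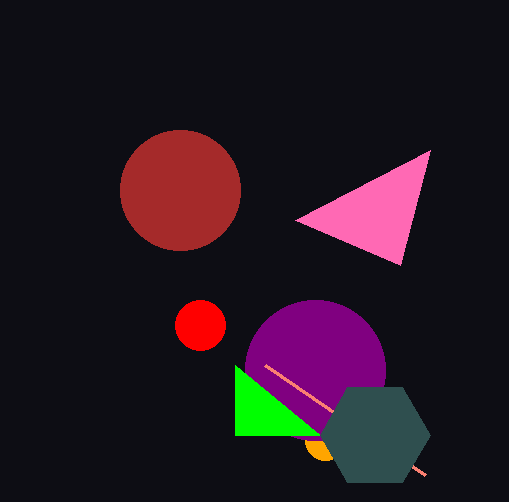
a_1 = 325, b_1 = 440, c_1 = 20, a_2 = 200, b_2 = 325, c_2 = 25, a_3 = 315, b_3 = 370, c_3 = 70, u_4 = 430, v_4 = 150, p_5 = 425, q_5 = 475, s_6 = 320, t_6 = 435, a_7 = 180, b_7 = 190, c_7 = 60, a_8 = 375, b_8 = 435, c_8 = 55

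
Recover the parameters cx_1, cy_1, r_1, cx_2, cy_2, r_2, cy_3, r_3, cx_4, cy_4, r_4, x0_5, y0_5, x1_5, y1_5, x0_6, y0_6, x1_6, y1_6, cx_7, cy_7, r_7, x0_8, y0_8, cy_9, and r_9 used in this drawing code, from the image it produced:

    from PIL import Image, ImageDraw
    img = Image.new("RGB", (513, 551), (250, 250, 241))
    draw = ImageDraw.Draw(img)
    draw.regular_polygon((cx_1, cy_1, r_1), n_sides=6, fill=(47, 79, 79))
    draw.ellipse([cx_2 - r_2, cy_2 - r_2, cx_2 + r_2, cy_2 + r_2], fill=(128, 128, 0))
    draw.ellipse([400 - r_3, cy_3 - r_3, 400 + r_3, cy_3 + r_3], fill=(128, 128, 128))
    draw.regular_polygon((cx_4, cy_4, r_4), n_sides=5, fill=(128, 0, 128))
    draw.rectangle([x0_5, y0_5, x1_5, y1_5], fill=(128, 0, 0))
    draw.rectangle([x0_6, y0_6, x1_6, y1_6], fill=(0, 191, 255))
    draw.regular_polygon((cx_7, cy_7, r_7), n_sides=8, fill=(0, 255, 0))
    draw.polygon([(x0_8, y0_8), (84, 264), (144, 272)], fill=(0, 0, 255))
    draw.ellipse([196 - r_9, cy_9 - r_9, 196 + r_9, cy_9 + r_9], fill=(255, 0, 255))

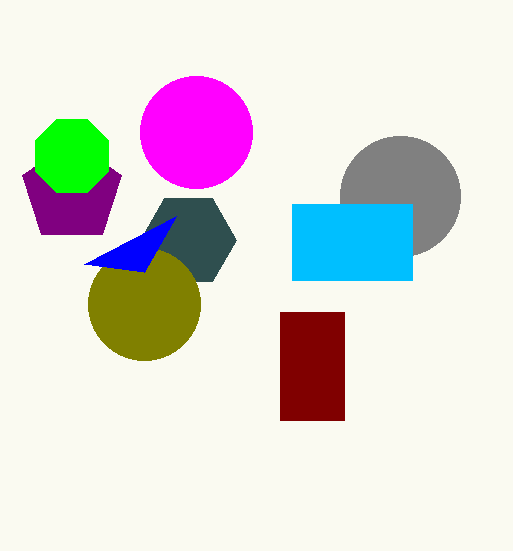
cx_1 = 188
cy_1 = 240
r_1 = 48
cx_2 = 144
cy_2 = 304
r_2 = 56
cy_3 = 196
r_3 = 60
cx_4 = 72
cy_4 = 192
r_4 = 52
x0_5 = 280
y0_5 = 312
x1_5 = 344
y1_5 = 420
x0_6 = 292
y0_6 = 204
x1_6 = 412
y1_6 = 280
cx_7 = 72
cy_7 = 156
r_7 = 40
x0_8 = 176
y0_8 = 216
cy_9 = 132
r_9 = 56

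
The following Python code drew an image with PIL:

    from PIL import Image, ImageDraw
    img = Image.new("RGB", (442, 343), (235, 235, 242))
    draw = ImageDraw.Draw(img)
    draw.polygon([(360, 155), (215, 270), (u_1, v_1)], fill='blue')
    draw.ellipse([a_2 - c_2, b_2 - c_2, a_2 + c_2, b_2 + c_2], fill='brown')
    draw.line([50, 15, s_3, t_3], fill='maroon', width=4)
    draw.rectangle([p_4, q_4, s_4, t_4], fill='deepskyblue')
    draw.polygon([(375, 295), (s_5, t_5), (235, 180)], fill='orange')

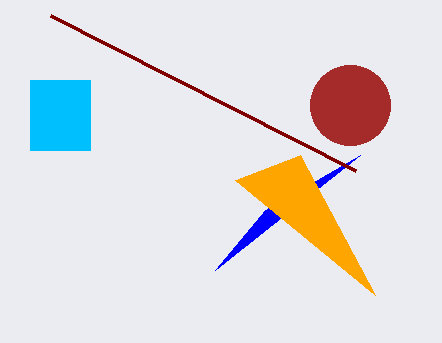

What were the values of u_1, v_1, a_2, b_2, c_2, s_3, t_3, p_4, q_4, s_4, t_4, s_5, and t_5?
u_1 = 265
v_1 = 210
a_2 = 350
b_2 = 105
c_2 = 40
s_3 = 355
t_3 = 170
p_4 = 30
q_4 = 80
s_4 = 90
t_4 = 150
s_5 = 300
t_5 = 155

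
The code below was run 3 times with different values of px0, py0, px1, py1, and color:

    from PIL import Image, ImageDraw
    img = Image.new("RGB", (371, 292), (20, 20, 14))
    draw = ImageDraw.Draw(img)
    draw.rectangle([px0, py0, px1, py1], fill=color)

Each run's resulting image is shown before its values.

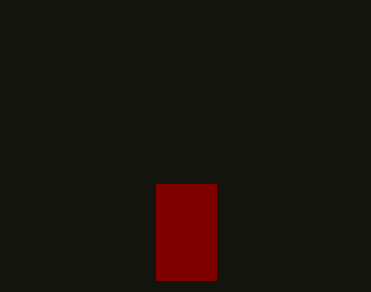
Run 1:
px0 = 156, py0 = 184, px1 = 216, py1 = 280, color = 'maroon'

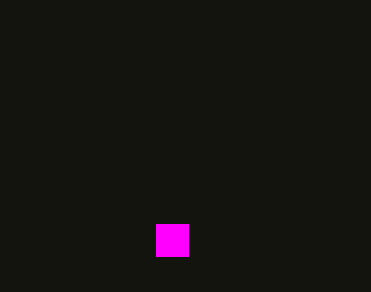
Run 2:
px0 = 156; py0 = 224; px1 = 188; py1 = 256; color = 'magenta'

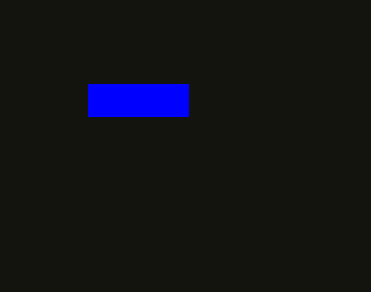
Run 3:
px0 = 88; py0 = 84; px1 = 188; py1 = 116; color = 'blue'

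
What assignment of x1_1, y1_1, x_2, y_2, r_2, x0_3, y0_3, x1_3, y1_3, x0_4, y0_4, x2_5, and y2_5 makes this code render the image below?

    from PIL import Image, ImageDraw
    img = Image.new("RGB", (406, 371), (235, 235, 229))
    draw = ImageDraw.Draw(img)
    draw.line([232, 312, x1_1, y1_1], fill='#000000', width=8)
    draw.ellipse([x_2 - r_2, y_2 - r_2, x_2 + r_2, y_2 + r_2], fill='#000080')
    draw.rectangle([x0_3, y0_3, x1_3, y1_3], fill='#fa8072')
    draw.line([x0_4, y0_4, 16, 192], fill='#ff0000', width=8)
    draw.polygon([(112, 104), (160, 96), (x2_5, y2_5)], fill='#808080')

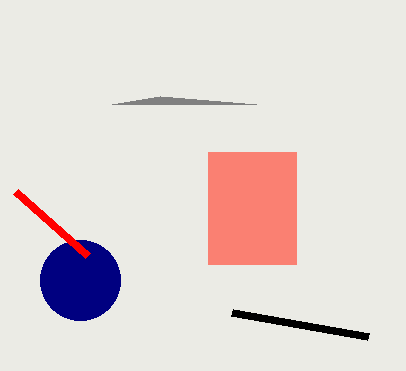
x1_1 = 368; y1_1 = 336; x_2 = 80; y_2 = 280; r_2 = 40; x0_3 = 208; y0_3 = 152; x1_3 = 296; y1_3 = 264; x0_4 = 88; y0_4 = 256; x2_5 = 256; y2_5 = 104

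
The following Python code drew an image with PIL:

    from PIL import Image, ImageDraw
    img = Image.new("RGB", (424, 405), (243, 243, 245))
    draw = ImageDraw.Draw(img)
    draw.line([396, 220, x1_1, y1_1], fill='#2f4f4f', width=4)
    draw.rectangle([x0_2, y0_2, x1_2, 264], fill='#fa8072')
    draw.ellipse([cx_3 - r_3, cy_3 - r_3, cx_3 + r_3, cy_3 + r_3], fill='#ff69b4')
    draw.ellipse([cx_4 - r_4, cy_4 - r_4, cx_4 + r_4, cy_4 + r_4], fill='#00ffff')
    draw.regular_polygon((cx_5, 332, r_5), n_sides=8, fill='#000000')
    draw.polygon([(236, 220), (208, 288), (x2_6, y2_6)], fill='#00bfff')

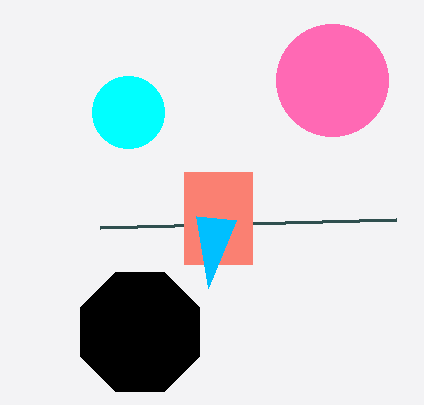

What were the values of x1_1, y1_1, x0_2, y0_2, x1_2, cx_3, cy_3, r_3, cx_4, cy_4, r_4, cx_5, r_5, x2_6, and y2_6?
x1_1 = 100
y1_1 = 228
x0_2 = 184
y0_2 = 172
x1_2 = 252
cx_3 = 332
cy_3 = 80
r_3 = 56
cx_4 = 128
cy_4 = 112
r_4 = 36
cx_5 = 140
r_5 = 64
x2_6 = 196
y2_6 = 216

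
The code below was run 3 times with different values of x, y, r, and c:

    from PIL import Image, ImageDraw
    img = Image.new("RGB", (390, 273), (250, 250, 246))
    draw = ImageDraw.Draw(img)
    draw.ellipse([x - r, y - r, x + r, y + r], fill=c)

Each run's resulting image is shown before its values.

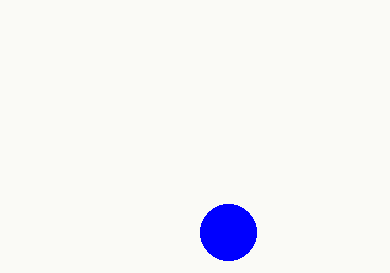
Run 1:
x = 228; y = 232; r = 28; c = 'blue'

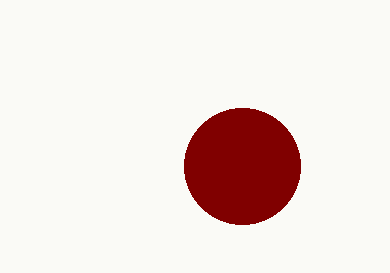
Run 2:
x = 242, y = 166, r = 58, c = 'maroon'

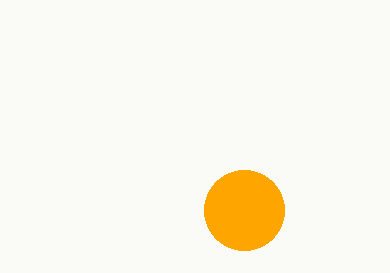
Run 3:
x = 244; y = 210; r = 40; c = 'orange'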